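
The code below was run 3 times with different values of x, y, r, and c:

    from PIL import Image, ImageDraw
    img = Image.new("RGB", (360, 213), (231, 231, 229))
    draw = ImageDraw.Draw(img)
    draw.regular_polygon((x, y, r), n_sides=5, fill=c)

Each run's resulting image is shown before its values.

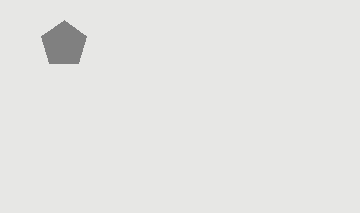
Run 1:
x = 64, y = 44, r = 24, c = 'gray'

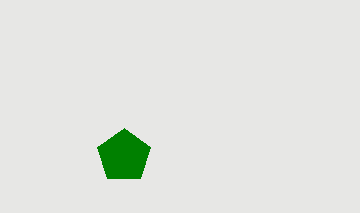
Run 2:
x = 124
y = 156
r = 28
c = 'green'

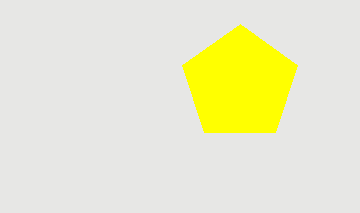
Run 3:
x = 240; y = 84; r = 60; c = 'yellow'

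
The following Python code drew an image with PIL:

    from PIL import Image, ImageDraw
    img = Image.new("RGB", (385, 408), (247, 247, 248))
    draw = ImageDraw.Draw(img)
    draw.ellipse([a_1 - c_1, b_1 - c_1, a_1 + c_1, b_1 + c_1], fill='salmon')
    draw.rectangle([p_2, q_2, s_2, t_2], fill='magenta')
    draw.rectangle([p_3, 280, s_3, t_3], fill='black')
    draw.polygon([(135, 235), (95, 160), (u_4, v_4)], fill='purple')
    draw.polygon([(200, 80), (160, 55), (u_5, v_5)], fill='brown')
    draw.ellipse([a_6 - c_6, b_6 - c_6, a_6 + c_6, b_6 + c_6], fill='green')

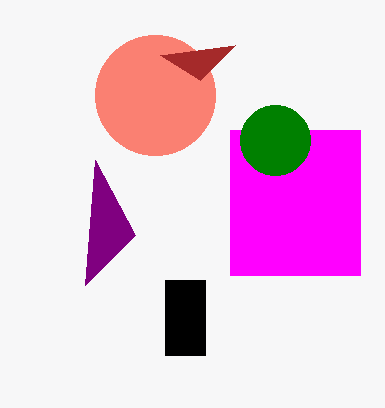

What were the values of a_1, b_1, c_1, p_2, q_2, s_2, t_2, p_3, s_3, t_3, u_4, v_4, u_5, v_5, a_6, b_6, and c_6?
a_1 = 155, b_1 = 95, c_1 = 60, p_2 = 230, q_2 = 130, s_2 = 360, t_2 = 275, p_3 = 165, s_3 = 205, t_3 = 355, u_4 = 85, v_4 = 285, u_5 = 235, v_5 = 45, a_6 = 275, b_6 = 140, c_6 = 35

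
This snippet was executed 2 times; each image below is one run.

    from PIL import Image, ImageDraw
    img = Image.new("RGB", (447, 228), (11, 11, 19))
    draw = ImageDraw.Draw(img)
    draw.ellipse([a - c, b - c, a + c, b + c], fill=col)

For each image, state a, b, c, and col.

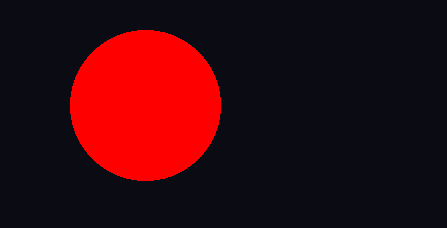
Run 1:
a = 145; b = 105; c = 75; col = 'red'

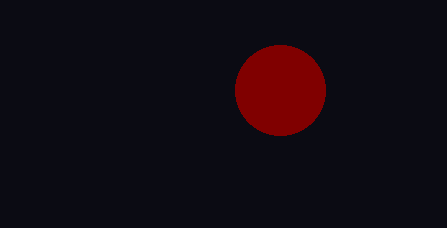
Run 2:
a = 280; b = 90; c = 45; col = 'maroon'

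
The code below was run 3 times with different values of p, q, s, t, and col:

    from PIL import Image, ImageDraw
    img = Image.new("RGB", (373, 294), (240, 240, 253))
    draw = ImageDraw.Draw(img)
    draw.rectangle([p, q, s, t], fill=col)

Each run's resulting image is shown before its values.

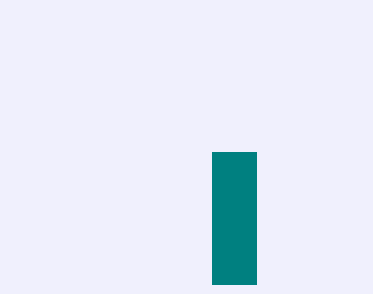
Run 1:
p = 212; q = 152; s = 256; t = 284; col = 'teal'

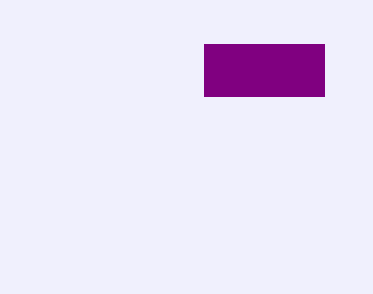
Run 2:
p = 204
q = 44
s = 324
t = 96
col = 'purple'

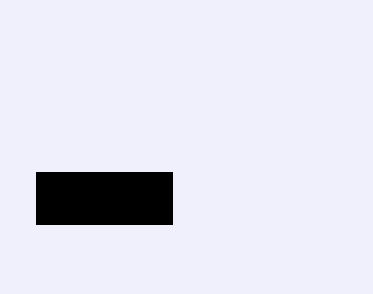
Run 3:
p = 36, q = 172, s = 172, t = 224, col = 'black'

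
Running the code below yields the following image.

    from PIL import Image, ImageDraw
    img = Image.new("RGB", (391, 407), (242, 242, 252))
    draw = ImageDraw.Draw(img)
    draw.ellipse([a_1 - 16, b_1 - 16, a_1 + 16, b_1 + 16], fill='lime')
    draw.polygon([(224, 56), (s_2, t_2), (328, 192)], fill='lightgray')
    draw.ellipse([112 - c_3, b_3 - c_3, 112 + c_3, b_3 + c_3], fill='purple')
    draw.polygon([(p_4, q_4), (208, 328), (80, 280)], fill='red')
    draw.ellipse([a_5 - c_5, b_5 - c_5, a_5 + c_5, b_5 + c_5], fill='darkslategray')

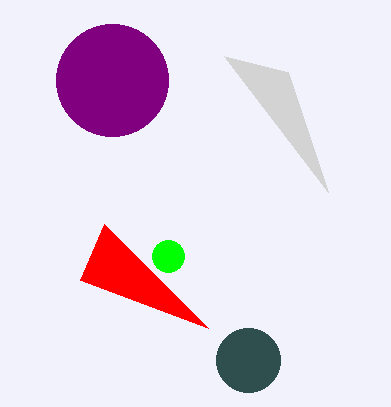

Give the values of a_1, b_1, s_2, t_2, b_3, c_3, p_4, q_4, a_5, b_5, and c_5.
a_1 = 168
b_1 = 256
s_2 = 288
t_2 = 72
b_3 = 80
c_3 = 56
p_4 = 104
q_4 = 224
a_5 = 248
b_5 = 360
c_5 = 32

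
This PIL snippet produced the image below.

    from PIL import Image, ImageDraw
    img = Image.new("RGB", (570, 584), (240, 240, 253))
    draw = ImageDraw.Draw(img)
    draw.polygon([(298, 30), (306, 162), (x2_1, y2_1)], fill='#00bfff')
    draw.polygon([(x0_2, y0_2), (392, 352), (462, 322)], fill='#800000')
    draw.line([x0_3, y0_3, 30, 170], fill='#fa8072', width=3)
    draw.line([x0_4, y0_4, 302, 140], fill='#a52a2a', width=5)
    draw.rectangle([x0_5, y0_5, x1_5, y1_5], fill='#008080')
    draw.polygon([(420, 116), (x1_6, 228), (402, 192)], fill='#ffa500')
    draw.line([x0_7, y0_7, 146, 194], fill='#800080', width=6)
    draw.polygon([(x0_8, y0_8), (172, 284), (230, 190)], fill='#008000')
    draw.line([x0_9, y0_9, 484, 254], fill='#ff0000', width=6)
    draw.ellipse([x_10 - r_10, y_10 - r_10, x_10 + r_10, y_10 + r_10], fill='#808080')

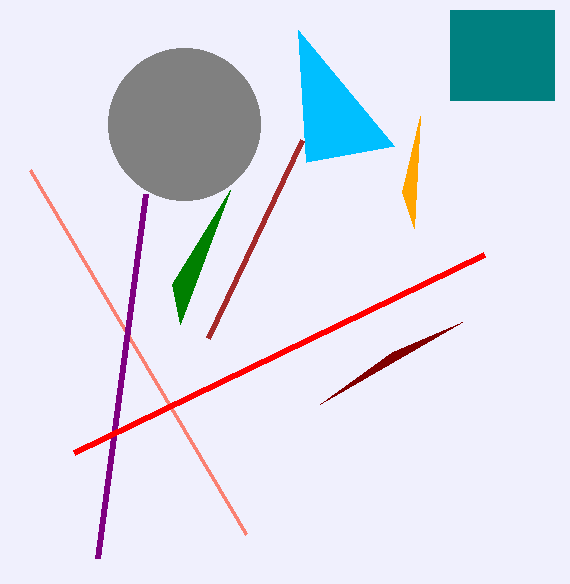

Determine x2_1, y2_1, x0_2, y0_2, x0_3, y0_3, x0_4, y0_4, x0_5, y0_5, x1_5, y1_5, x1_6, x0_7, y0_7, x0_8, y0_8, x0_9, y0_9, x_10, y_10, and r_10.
x2_1 = 394, y2_1 = 146, x0_2 = 320, y0_2 = 404, x0_3 = 246, y0_3 = 534, x0_4 = 208, y0_4 = 338, x0_5 = 450, y0_5 = 10, x1_5 = 554, y1_5 = 100, x1_6 = 414, x0_7 = 98, y0_7 = 558, x0_8 = 180, y0_8 = 324, x0_9 = 74, y0_9 = 452, x_10 = 184, y_10 = 124, r_10 = 76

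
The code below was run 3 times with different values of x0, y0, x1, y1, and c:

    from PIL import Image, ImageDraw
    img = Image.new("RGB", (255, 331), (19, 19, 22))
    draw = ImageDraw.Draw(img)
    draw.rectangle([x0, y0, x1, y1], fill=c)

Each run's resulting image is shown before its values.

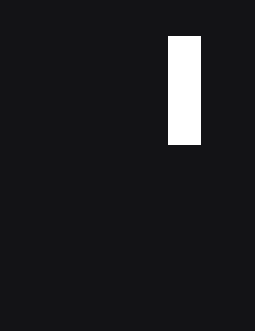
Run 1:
x0 = 168, y0 = 36, x1 = 200, y1 = 144, c = 'white'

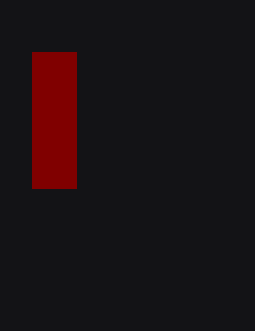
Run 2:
x0 = 32, y0 = 52, x1 = 76, y1 = 188, c = 'maroon'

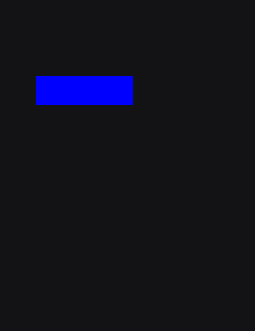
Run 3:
x0 = 36; y0 = 76; x1 = 132; y1 = 104; c = 'blue'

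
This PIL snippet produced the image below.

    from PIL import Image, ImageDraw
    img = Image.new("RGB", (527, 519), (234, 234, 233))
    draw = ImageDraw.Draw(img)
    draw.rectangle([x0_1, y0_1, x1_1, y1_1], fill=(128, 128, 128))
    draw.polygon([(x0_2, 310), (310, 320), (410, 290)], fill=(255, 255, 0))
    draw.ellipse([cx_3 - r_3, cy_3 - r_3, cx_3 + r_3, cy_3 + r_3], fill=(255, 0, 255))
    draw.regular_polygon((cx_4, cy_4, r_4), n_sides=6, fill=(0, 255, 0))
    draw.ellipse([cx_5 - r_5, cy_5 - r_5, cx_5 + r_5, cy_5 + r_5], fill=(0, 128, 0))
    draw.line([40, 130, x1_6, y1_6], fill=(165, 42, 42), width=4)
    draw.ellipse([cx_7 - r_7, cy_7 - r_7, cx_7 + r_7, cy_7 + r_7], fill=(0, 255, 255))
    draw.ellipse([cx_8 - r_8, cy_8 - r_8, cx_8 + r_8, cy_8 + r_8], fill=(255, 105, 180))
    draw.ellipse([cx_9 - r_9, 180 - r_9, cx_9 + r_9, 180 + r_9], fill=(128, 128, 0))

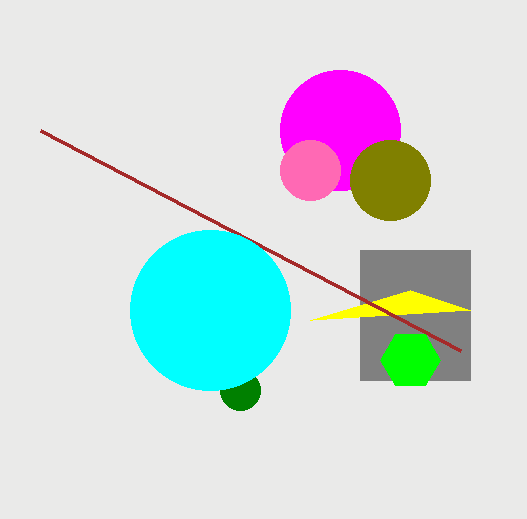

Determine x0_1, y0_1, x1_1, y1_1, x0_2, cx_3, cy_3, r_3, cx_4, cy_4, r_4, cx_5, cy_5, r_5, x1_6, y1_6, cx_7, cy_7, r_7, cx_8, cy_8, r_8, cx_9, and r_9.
x0_1 = 360
y0_1 = 250
x1_1 = 470
y1_1 = 380
x0_2 = 470
cx_3 = 340
cy_3 = 130
r_3 = 60
cx_4 = 410
cy_4 = 360
r_4 = 30
cx_5 = 240
cy_5 = 390
r_5 = 20
x1_6 = 460
y1_6 = 350
cx_7 = 210
cy_7 = 310
r_7 = 80
cx_8 = 310
cy_8 = 170
r_8 = 30
cx_9 = 390
r_9 = 40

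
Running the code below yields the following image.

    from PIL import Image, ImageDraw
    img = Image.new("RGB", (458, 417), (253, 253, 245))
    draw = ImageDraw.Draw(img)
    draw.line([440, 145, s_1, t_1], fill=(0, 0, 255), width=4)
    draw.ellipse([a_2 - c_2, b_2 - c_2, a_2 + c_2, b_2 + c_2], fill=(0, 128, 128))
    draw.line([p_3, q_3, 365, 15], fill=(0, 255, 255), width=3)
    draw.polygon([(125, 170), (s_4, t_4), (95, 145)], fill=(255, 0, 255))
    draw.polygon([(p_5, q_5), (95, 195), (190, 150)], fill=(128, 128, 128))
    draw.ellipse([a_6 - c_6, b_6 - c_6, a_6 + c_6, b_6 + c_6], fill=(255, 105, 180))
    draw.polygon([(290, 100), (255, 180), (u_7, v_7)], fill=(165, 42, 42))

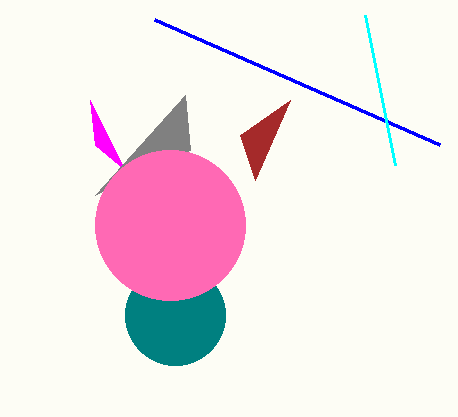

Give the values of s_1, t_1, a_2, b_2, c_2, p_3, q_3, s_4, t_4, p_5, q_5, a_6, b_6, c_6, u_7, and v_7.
s_1 = 155
t_1 = 20
a_2 = 175
b_2 = 315
c_2 = 50
p_3 = 395
q_3 = 165
s_4 = 90
t_4 = 100
p_5 = 185
q_5 = 95
a_6 = 170
b_6 = 225
c_6 = 75
u_7 = 240
v_7 = 135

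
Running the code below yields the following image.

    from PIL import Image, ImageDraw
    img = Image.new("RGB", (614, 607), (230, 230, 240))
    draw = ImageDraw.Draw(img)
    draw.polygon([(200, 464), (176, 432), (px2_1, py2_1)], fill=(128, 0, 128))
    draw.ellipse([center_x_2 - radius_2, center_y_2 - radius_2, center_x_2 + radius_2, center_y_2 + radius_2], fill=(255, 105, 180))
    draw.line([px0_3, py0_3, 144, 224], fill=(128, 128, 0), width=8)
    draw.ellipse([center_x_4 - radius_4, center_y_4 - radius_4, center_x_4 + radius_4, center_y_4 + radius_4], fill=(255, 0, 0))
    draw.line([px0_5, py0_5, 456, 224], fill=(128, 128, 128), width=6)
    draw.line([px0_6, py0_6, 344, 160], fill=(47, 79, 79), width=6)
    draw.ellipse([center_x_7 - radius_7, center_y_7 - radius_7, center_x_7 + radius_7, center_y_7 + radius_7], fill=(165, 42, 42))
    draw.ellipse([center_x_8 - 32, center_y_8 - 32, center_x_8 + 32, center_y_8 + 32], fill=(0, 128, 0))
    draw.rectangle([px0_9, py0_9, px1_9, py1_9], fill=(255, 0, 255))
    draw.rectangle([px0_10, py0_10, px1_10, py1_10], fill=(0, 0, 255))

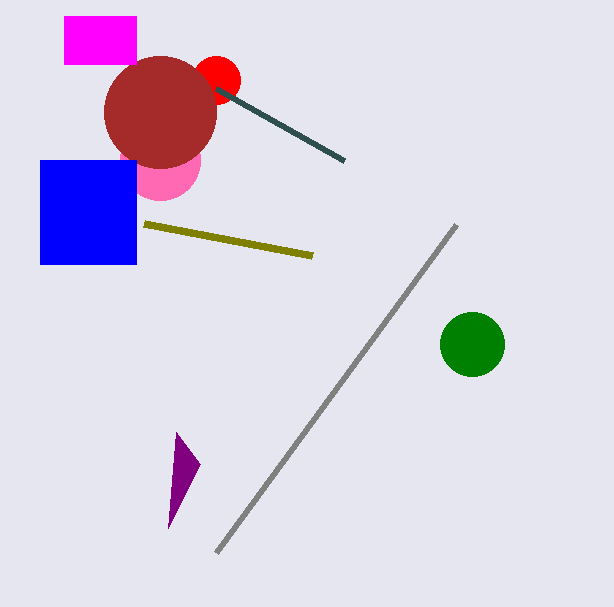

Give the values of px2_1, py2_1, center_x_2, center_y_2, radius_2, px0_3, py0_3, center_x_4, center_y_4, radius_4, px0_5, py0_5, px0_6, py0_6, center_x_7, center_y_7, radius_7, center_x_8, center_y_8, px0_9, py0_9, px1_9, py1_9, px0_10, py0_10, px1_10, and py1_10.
px2_1 = 168
py2_1 = 528
center_x_2 = 160
center_y_2 = 160
radius_2 = 40
px0_3 = 312
py0_3 = 256
center_x_4 = 216
center_y_4 = 80
radius_4 = 24
px0_5 = 216
py0_5 = 552
px0_6 = 216
py0_6 = 88
center_x_7 = 160
center_y_7 = 112
radius_7 = 56
center_x_8 = 472
center_y_8 = 344
px0_9 = 64
py0_9 = 16
px1_9 = 136
py1_9 = 64
px0_10 = 40
py0_10 = 160
px1_10 = 136
py1_10 = 264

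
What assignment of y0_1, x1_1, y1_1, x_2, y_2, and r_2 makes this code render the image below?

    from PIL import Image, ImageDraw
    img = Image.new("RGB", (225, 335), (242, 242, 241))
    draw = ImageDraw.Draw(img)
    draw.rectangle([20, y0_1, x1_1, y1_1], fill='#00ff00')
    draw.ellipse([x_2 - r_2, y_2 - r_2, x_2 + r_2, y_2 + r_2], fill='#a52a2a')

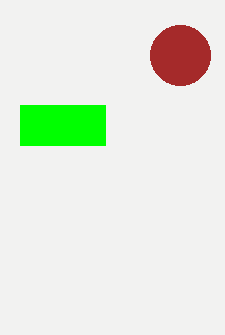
y0_1 = 105
x1_1 = 105
y1_1 = 145
x_2 = 180
y_2 = 55
r_2 = 30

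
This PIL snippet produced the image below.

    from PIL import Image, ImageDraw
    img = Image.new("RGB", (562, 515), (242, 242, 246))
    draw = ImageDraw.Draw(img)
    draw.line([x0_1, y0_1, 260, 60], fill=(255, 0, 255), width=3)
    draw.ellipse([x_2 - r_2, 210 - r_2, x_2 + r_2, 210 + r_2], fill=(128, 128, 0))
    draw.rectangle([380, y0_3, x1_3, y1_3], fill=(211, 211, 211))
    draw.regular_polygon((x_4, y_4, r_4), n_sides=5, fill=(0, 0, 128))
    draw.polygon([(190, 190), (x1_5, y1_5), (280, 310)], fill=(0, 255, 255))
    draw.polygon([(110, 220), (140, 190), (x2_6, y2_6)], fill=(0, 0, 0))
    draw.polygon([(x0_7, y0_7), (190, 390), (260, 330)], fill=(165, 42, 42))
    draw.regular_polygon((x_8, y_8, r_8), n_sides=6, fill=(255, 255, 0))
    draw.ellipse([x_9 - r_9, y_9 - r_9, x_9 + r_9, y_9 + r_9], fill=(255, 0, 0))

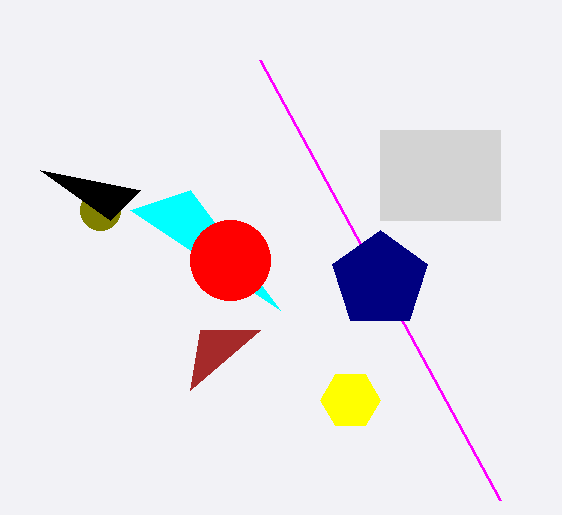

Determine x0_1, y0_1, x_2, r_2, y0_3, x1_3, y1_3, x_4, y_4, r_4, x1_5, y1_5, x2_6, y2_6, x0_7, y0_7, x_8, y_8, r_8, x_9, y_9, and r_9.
x0_1 = 500; y0_1 = 500; x_2 = 100; r_2 = 20; y0_3 = 130; x1_3 = 500; y1_3 = 220; x_4 = 380; y_4 = 280; r_4 = 50; x1_5 = 130; y1_5 = 210; x2_6 = 40; y2_6 = 170; x0_7 = 200; y0_7 = 330; x_8 = 350; y_8 = 400; r_8 = 30; x_9 = 230; y_9 = 260; r_9 = 40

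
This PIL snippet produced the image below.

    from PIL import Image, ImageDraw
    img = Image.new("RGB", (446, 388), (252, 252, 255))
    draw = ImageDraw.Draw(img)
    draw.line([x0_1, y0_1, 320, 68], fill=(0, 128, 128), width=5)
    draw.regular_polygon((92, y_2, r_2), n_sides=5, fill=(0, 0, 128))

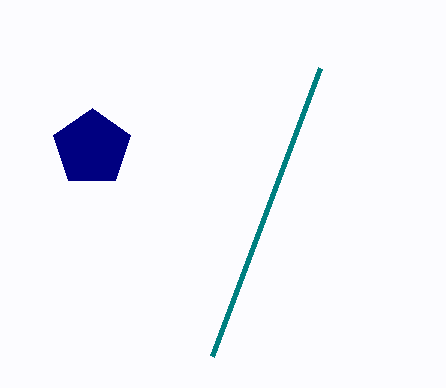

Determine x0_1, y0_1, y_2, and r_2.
x0_1 = 212, y0_1 = 356, y_2 = 148, r_2 = 40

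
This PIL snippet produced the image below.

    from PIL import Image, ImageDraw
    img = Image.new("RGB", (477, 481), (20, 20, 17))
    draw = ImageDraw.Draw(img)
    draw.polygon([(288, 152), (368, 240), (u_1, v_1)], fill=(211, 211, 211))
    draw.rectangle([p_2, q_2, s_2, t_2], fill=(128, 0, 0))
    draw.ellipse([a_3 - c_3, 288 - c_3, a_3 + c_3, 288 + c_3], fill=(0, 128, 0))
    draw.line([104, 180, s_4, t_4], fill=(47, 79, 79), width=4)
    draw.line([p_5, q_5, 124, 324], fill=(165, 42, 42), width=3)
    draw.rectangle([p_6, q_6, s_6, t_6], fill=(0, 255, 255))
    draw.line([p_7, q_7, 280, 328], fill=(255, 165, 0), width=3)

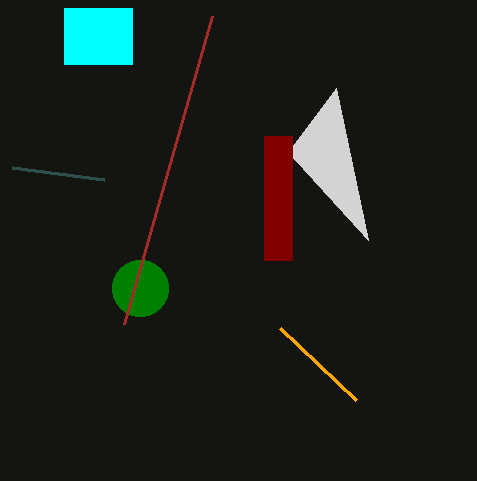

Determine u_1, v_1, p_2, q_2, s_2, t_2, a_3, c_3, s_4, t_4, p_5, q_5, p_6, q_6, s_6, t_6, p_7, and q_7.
u_1 = 336; v_1 = 88; p_2 = 264; q_2 = 136; s_2 = 292; t_2 = 260; a_3 = 140; c_3 = 28; s_4 = 12; t_4 = 168; p_5 = 212; q_5 = 16; p_6 = 64; q_6 = 8; s_6 = 132; t_6 = 64; p_7 = 356; q_7 = 400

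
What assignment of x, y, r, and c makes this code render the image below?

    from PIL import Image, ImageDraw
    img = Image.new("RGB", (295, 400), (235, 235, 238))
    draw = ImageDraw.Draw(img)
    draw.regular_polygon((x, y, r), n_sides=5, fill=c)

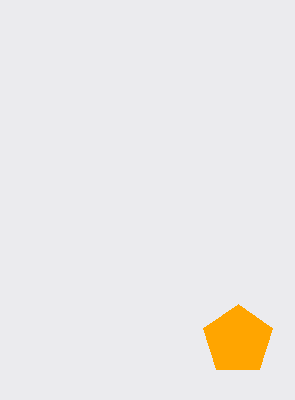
x = 238; y = 340; r = 36; c = 'orange'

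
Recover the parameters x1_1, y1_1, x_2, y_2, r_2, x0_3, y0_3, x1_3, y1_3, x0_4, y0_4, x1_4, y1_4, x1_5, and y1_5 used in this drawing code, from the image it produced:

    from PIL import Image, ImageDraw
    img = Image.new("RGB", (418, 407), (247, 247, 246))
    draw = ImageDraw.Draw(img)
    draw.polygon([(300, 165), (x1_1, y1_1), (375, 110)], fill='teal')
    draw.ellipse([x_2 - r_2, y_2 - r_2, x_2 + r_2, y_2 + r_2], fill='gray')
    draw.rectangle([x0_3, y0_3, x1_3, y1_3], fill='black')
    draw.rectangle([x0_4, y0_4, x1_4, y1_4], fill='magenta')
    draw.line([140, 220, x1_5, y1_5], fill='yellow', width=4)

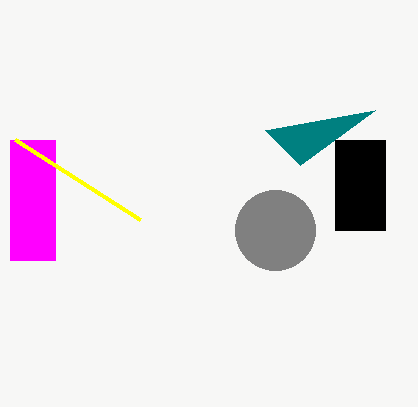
x1_1 = 265, y1_1 = 130, x_2 = 275, y_2 = 230, r_2 = 40, x0_3 = 335, y0_3 = 140, x1_3 = 385, y1_3 = 230, x0_4 = 10, y0_4 = 140, x1_4 = 55, y1_4 = 260, x1_5 = 15, y1_5 = 140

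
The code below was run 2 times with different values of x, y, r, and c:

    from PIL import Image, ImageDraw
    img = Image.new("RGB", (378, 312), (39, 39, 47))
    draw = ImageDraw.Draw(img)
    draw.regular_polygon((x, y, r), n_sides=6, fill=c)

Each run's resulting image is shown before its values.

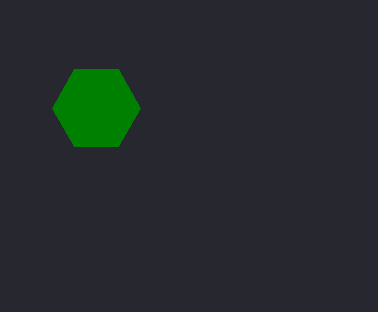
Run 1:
x = 96
y = 108
r = 44
c = 'green'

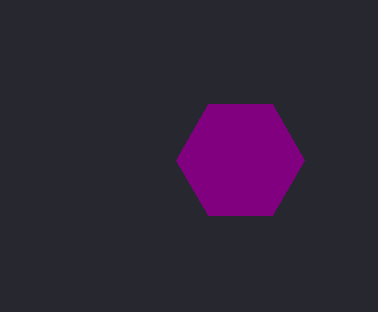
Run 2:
x = 240
y = 160
r = 64
c = 'purple'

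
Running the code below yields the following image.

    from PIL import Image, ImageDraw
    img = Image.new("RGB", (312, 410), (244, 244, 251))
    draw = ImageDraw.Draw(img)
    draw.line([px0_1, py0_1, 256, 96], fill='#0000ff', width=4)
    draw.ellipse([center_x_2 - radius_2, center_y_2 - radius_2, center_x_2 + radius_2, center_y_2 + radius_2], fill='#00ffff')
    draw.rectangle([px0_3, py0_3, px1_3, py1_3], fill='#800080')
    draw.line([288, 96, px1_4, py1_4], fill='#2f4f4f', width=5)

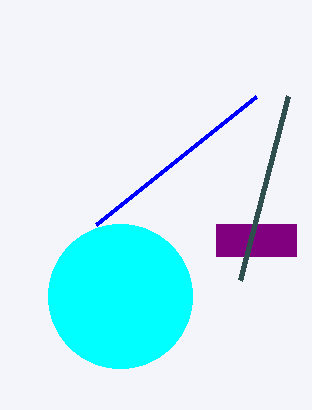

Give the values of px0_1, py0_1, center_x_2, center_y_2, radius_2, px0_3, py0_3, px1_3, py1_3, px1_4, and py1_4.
px0_1 = 96, py0_1 = 224, center_x_2 = 120, center_y_2 = 296, radius_2 = 72, px0_3 = 216, py0_3 = 224, px1_3 = 296, py1_3 = 256, px1_4 = 240, py1_4 = 280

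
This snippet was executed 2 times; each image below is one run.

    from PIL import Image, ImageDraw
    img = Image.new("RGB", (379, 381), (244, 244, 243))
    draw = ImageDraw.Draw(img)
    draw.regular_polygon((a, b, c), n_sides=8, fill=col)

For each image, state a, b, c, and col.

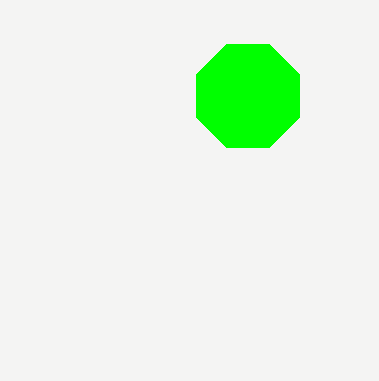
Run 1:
a = 248, b = 96, c = 56, col = 'lime'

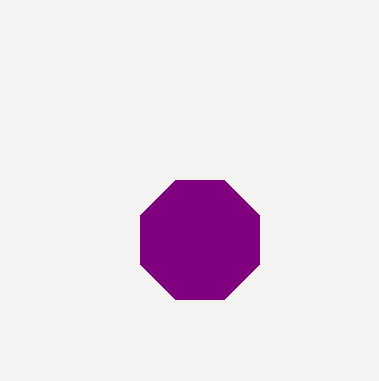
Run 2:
a = 200
b = 240
c = 64
col = 'purple'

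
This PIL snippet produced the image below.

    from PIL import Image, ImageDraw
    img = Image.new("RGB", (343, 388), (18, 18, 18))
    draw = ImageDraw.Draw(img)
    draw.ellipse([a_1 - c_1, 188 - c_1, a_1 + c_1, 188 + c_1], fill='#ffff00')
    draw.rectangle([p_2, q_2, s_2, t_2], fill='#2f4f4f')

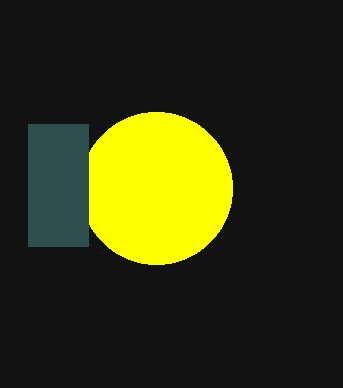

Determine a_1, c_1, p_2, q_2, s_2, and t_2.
a_1 = 156, c_1 = 76, p_2 = 28, q_2 = 124, s_2 = 88, t_2 = 246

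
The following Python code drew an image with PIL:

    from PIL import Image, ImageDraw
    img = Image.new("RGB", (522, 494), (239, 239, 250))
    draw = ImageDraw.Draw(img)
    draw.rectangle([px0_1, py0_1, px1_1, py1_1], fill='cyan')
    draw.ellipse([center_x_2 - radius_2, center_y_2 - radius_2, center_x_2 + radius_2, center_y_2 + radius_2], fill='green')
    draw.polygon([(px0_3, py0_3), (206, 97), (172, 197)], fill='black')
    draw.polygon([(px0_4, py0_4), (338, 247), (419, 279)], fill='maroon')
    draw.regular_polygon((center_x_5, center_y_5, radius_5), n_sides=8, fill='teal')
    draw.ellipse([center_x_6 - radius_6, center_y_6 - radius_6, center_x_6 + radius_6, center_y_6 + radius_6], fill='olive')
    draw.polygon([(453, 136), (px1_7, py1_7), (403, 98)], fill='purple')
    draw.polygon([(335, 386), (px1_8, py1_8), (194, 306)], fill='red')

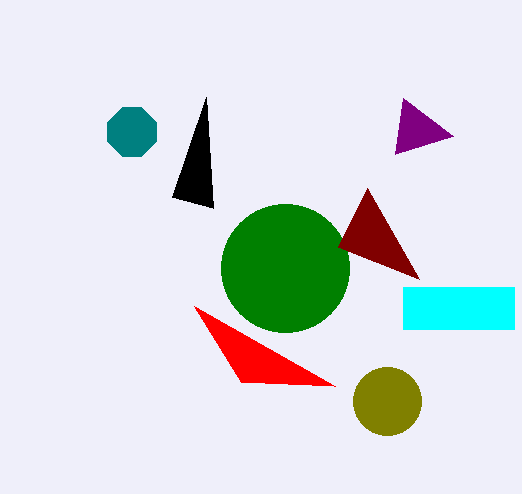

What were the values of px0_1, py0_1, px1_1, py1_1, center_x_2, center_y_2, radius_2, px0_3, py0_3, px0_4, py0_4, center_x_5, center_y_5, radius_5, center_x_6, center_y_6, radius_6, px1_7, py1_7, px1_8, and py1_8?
px0_1 = 403; py0_1 = 287; px1_1 = 514; py1_1 = 329; center_x_2 = 285; center_y_2 = 268; radius_2 = 64; px0_3 = 213; py0_3 = 208; px0_4 = 367; py0_4 = 188; center_x_5 = 132; center_y_5 = 132; radius_5 = 26; center_x_6 = 387; center_y_6 = 401; radius_6 = 34; px1_7 = 395; py1_7 = 154; px1_8 = 241; py1_8 = 382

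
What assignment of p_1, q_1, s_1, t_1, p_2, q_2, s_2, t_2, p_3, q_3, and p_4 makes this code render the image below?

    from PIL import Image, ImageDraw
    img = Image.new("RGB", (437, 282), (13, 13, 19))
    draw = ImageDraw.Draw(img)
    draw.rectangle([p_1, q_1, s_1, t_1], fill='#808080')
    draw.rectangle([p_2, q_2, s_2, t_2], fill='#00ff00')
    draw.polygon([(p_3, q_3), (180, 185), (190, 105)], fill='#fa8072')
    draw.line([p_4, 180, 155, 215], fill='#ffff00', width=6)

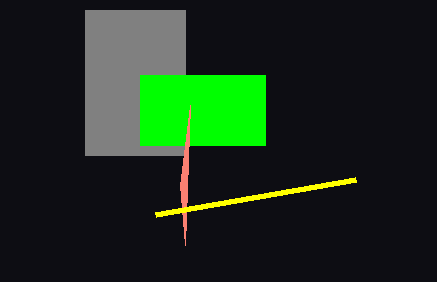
p_1 = 85, q_1 = 10, s_1 = 185, t_1 = 155, p_2 = 140, q_2 = 75, s_2 = 265, t_2 = 145, p_3 = 185, q_3 = 245, p_4 = 355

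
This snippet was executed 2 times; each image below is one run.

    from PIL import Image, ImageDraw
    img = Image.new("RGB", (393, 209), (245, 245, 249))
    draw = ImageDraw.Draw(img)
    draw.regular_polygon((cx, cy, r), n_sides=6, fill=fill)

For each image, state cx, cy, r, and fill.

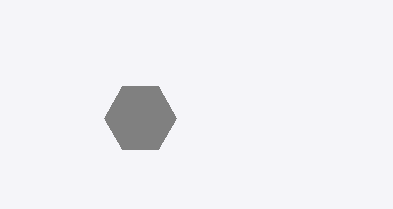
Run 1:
cx = 140; cy = 118; r = 36; fill = 'gray'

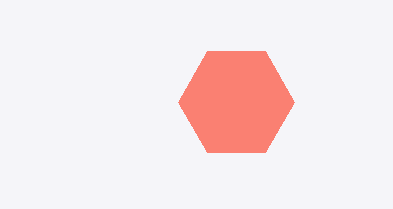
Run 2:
cx = 236, cy = 102, r = 58, fill = 'salmon'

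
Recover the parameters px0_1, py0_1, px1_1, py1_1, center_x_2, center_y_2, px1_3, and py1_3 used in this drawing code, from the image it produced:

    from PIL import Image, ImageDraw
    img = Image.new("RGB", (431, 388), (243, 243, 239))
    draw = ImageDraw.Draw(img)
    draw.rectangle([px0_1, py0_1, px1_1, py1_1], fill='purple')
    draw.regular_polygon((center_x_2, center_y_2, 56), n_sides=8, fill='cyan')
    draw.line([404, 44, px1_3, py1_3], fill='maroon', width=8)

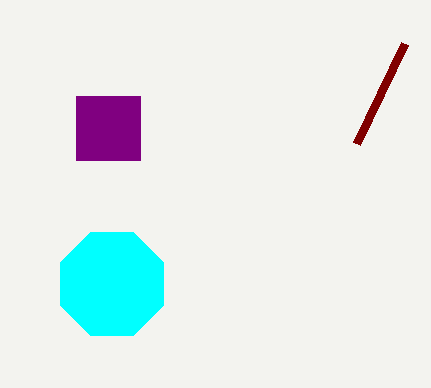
px0_1 = 76
py0_1 = 96
px1_1 = 140
py1_1 = 160
center_x_2 = 112
center_y_2 = 284
px1_3 = 356
py1_3 = 144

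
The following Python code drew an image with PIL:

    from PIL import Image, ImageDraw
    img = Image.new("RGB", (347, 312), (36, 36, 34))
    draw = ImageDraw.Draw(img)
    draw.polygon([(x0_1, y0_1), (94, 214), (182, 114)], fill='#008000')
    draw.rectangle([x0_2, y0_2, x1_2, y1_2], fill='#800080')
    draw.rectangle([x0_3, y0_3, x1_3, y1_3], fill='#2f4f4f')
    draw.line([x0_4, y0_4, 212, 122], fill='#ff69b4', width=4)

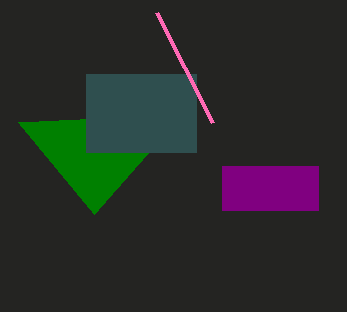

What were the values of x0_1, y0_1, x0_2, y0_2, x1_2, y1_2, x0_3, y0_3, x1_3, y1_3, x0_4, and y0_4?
x0_1 = 18
y0_1 = 122
x0_2 = 222
y0_2 = 166
x1_2 = 318
y1_2 = 210
x0_3 = 86
y0_3 = 74
x1_3 = 196
y1_3 = 152
x0_4 = 156
y0_4 = 12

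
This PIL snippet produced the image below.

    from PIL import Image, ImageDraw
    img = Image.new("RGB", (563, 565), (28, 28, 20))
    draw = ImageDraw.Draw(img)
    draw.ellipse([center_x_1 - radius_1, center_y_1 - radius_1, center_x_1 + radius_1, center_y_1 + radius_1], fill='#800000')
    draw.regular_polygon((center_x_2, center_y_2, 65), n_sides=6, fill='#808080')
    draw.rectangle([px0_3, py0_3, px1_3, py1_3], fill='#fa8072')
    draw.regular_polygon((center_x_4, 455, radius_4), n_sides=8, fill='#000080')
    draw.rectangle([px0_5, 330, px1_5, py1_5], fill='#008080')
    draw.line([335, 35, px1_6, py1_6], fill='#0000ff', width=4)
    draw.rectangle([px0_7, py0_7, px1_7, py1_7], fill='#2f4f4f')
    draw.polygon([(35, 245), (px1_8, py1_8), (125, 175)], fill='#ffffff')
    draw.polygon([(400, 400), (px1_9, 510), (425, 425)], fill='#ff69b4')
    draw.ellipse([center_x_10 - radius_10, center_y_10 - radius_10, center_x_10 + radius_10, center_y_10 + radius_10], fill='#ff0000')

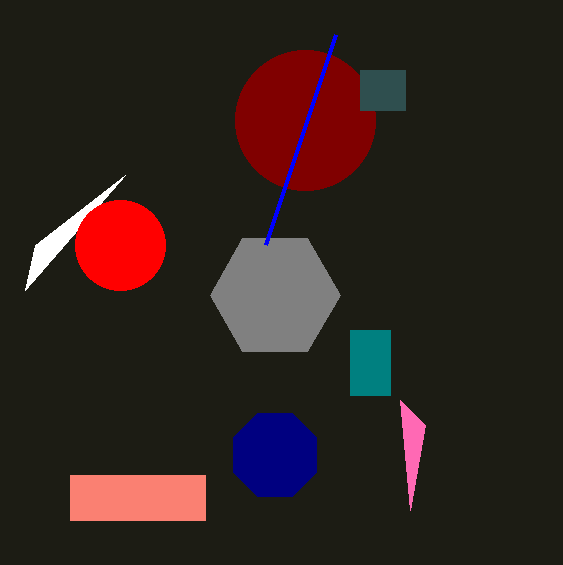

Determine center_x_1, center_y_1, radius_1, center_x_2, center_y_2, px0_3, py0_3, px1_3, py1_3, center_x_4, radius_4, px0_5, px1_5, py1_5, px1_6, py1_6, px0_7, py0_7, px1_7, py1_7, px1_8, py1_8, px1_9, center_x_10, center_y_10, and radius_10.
center_x_1 = 305
center_y_1 = 120
radius_1 = 70
center_x_2 = 275
center_y_2 = 295
px0_3 = 70
py0_3 = 475
px1_3 = 205
py1_3 = 520
center_x_4 = 275
radius_4 = 45
px0_5 = 350
px1_5 = 390
py1_5 = 395
px1_6 = 265
py1_6 = 245
px0_7 = 360
py0_7 = 70
px1_7 = 405
py1_7 = 110
px1_8 = 25
py1_8 = 290
px1_9 = 410
center_x_10 = 120
center_y_10 = 245
radius_10 = 45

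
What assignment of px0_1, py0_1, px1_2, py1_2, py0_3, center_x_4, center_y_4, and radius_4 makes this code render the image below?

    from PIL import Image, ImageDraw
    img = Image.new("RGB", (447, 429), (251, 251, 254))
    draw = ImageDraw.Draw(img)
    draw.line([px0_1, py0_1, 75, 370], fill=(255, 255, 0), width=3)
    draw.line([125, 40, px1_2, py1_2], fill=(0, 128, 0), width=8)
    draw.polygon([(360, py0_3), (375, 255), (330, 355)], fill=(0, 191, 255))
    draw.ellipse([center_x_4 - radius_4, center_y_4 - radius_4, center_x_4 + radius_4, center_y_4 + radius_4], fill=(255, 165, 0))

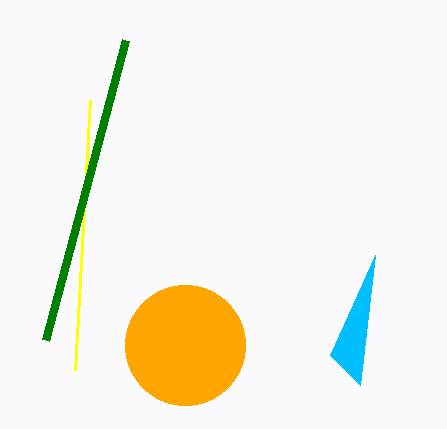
px0_1 = 90; py0_1 = 100; px1_2 = 45; py1_2 = 340; py0_3 = 385; center_x_4 = 185; center_y_4 = 345; radius_4 = 60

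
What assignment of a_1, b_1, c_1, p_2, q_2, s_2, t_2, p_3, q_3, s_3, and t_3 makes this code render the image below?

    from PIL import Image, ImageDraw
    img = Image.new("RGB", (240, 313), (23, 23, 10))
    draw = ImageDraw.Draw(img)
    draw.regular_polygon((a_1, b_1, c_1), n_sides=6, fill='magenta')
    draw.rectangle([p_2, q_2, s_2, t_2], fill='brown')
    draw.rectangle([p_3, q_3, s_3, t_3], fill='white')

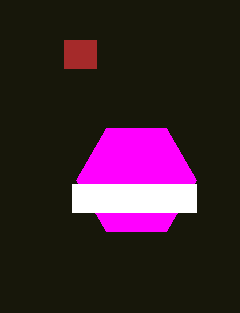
a_1 = 136, b_1 = 180, c_1 = 60, p_2 = 64, q_2 = 40, s_2 = 96, t_2 = 68, p_3 = 72, q_3 = 184, s_3 = 196, t_3 = 212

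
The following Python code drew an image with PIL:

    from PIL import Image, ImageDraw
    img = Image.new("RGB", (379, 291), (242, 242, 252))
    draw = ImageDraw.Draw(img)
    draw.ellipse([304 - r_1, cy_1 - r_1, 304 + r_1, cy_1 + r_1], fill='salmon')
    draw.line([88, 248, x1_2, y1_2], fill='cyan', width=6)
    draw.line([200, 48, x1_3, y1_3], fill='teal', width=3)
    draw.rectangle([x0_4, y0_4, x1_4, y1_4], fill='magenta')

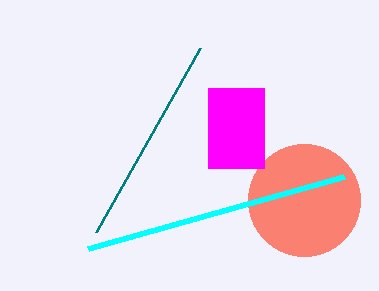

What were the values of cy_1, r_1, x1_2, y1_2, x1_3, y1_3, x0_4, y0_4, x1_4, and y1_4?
cy_1 = 200, r_1 = 56, x1_2 = 344, y1_2 = 176, x1_3 = 96, y1_3 = 232, x0_4 = 208, y0_4 = 88, x1_4 = 264, y1_4 = 168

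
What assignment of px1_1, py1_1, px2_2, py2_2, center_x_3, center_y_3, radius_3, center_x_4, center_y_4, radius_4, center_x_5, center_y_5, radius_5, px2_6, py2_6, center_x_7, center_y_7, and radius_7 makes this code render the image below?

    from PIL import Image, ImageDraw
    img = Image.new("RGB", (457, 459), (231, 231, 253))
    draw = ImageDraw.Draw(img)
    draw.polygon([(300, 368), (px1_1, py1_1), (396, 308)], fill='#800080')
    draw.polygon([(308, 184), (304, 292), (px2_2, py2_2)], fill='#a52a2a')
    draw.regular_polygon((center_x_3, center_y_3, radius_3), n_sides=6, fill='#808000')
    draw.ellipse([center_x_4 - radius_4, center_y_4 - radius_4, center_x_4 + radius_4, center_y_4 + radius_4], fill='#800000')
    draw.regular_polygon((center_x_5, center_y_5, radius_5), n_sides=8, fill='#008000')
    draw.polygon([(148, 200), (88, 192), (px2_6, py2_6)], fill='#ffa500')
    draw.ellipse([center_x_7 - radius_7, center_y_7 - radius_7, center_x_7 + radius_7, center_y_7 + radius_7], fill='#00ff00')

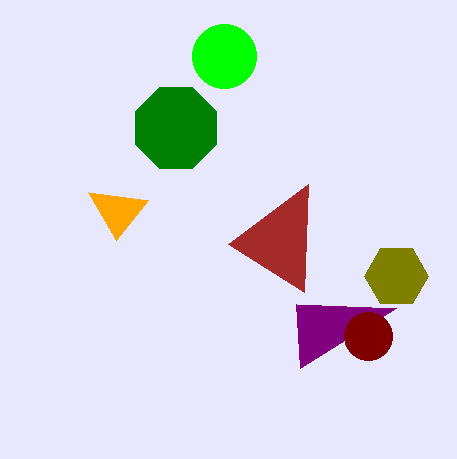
px1_1 = 296; py1_1 = 304; px2_2 = 228; py2_2 = 244; center_x_3 = 396; center_y_3 = 276; radius_3 = 32; center_x_4 = 368; center_y_4 = 336; radius_4 = 24; center_x_5 = 176; center_y_5 = 128; radius_5 = 44; px2_6 = 116; py2_6 = 240; center_x_7 = 224; center_y_7 = 56; radius_7 = 32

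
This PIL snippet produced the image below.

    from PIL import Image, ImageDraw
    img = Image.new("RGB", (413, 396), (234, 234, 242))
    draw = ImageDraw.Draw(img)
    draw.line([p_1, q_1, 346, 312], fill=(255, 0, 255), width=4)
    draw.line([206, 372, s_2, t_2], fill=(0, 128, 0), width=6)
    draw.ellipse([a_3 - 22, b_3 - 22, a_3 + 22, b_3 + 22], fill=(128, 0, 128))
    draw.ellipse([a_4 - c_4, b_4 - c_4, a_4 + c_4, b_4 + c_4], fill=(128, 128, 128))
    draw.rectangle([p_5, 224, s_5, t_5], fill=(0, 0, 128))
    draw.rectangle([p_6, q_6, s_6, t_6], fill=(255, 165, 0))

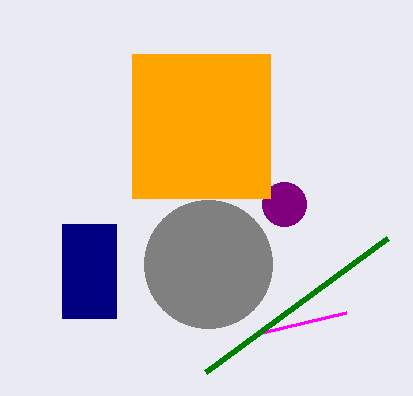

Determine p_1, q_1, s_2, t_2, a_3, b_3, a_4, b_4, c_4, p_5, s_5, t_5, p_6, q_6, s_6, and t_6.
p_1 = 262; q_1 = 332; s_2 = 388; t_2 = 238; a_3 = 284; b_3 = 204; a_4 = 208; b_4 = 264; c_4 = 64; p_5 = 62; s_5 = 116; t_5 = 318; p_6 = 132; q_6 = 54; s_6 = 270; t_6 = 198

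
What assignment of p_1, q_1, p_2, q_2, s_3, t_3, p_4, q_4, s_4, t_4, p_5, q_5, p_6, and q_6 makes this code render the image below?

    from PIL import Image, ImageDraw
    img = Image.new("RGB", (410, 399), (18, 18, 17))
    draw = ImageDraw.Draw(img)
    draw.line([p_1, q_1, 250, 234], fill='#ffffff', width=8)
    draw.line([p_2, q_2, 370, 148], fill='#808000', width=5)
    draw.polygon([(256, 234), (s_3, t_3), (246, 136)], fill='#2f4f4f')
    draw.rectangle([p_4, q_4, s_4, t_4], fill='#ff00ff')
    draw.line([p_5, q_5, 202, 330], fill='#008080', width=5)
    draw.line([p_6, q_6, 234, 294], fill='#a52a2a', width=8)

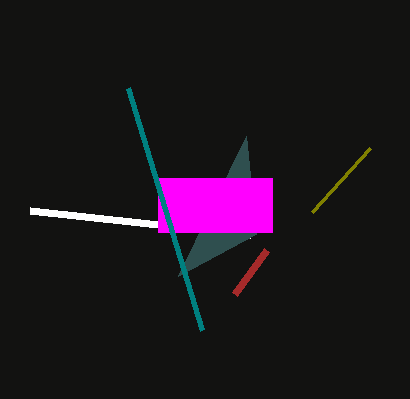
p_1 = 30; q_1 = 210; p_2 = 312; q_2 = 212; s_3 = 178; t_3 = 276; p_4 = 158; q_4 = 178; s_4 = 272; t_4 = 232; p_5 = 128; q_5 = 88; p_6 = 266; q_6 = 250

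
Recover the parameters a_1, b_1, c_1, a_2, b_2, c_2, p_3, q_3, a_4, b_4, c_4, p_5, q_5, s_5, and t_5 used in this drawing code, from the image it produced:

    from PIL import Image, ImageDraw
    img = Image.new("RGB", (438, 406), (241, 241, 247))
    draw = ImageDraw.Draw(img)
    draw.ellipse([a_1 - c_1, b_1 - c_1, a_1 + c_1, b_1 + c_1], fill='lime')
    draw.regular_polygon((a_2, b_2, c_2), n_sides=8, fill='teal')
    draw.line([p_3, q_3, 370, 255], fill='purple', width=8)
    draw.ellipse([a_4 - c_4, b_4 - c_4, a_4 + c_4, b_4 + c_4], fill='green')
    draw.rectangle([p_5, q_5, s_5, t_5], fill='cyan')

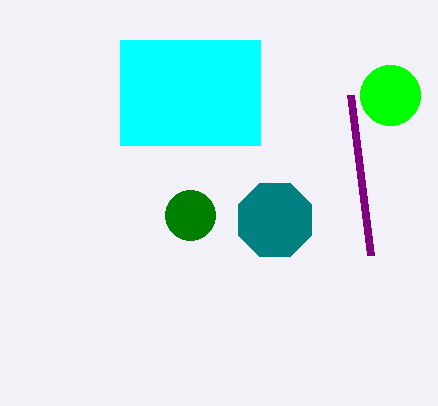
a_1 = 390
b_1 = 95
c_1 = 30
a_2 = 275
b_2 = 220
c_2 = 40
p_3 = 350
q_3 = 95
a_4 = 190
b_4 = 215
c_4 = 25
p_5 = 120
q_5 = 40
s_5 = 260
t_5 = 145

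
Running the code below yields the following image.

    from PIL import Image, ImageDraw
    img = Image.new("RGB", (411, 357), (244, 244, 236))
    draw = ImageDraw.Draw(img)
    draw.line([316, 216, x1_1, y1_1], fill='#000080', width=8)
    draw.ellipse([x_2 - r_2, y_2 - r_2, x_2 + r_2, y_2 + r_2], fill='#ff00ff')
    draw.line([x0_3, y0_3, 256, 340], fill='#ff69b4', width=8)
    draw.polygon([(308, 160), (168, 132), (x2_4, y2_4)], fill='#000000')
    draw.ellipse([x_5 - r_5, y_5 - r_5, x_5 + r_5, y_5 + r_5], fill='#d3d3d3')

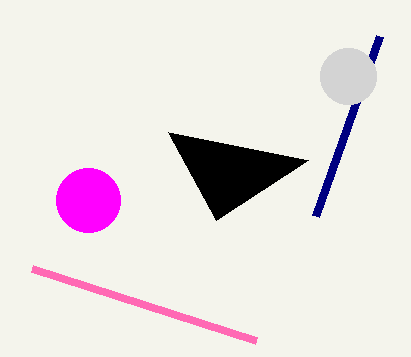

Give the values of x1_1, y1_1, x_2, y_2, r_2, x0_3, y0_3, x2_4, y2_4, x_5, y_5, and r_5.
x1_1 = 380
y1_1 = 36
x_2 = 88
y_2 = 200
r_2 = 32
x0_3 = 32
y0_3 = 268
x2_4 = 216
y2_4 = 220
x_5 = 348
y_5 = 76
r_5 = 28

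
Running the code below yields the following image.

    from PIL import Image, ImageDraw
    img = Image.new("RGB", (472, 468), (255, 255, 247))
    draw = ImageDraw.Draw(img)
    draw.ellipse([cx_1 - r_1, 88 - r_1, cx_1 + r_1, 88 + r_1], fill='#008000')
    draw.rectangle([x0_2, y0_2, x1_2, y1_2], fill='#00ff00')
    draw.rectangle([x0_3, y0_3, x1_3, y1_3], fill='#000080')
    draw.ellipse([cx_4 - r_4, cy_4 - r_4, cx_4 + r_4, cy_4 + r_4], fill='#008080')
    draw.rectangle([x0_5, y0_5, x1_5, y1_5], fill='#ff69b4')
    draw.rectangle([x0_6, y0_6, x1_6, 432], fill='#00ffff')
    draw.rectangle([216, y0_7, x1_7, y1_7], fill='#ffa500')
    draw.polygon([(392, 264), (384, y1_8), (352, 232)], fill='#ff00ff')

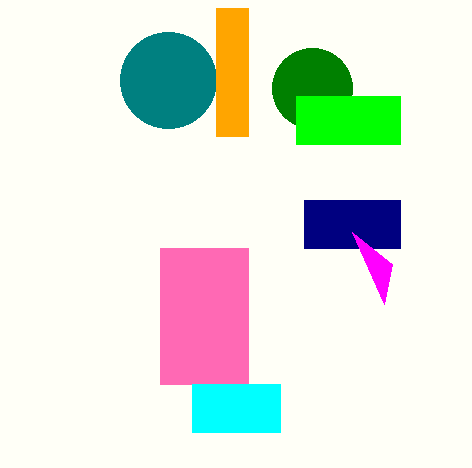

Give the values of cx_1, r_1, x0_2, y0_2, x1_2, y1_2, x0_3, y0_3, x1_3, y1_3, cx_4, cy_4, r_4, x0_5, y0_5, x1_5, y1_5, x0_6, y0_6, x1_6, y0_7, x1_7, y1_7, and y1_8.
cx_1 = 312; r_1 = 40; x0_2 = 296; y0_2 = 96; x1_2 = 400; y1_2 = 144; x0_3 = 304; y0_3 = 200; x1_3 = 400; y1_3 = 248; cx_4 = 168; cy_4 = 80; r_4 = 48; x0_5 = 160; y0_5 = 248; x1_5 = 248; y1_5 = 384; x0_6 = 192; y0_6 = 384; x1_6 = 280; y0_7 = 8; x1_7 = 248; y1_7 = 136; y1_8 = 304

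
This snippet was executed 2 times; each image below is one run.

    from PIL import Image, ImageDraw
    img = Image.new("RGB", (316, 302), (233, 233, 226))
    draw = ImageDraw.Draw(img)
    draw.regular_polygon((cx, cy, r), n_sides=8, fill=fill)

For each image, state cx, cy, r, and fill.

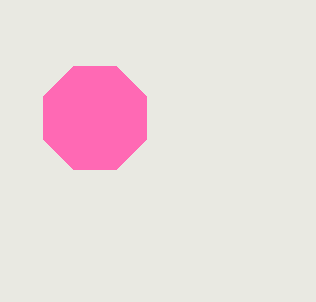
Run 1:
cx = 95; cy = 118; r = 56; fill = 'hotpink'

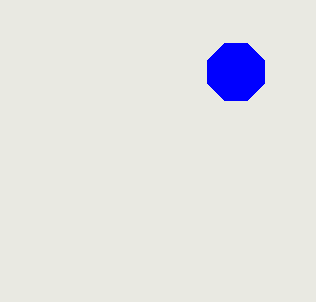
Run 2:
cx = 236
cy = 72
r = 31
fill = 'blue'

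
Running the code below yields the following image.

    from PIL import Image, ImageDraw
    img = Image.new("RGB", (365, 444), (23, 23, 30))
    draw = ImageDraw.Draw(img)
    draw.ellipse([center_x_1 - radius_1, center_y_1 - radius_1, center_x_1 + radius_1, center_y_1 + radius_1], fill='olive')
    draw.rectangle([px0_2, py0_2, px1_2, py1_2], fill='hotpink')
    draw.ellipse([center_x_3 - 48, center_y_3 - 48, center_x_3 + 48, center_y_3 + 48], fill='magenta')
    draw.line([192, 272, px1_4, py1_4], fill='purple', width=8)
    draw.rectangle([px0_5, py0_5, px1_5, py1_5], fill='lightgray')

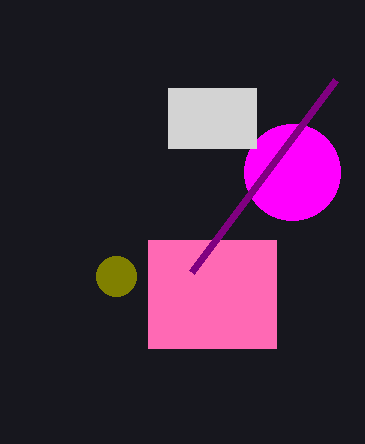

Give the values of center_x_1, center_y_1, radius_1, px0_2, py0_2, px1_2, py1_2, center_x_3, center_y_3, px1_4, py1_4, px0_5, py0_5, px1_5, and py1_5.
center_x_1 = 116
center_y_1 = 276
radius_1 = 20
px0_2 = 148
py0_2 = 240
px1_2 = 276
py1_2 = 348
center_x_3 = 292
center_y_3 = 172
px1_4 = 336
py1_4 = 80
px0_5 = 168
py0_5 = 88
px1_5 = 256
py1_5 = 148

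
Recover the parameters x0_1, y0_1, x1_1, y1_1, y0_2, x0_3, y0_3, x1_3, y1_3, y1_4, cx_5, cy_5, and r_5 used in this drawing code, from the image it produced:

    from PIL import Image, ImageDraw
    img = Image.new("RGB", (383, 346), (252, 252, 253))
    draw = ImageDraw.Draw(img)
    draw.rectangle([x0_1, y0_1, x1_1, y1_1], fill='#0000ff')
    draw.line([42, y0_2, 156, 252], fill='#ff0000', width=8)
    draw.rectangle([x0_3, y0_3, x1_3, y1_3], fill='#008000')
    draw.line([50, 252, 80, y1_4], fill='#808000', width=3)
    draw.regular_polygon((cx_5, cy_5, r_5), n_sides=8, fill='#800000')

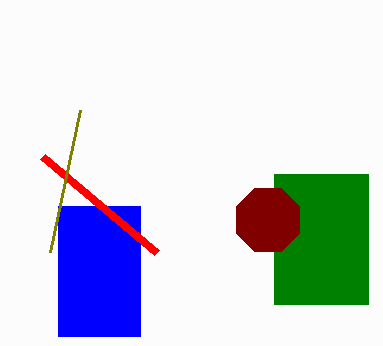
x0_1 = 58; y0_1 = 206; x1_1 = 140; y1_1 = 336; y0_2 = 156; x0_3 = 274; y0_3 = 174; x1_3 = 368; y1_3 = 304; y1_4 = 110; cx_5 = 268; cy_5 = 220; r_5 = 34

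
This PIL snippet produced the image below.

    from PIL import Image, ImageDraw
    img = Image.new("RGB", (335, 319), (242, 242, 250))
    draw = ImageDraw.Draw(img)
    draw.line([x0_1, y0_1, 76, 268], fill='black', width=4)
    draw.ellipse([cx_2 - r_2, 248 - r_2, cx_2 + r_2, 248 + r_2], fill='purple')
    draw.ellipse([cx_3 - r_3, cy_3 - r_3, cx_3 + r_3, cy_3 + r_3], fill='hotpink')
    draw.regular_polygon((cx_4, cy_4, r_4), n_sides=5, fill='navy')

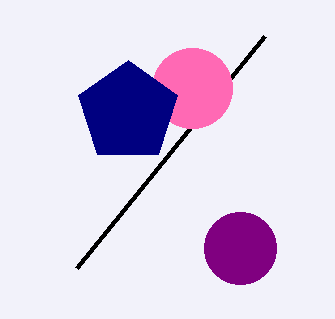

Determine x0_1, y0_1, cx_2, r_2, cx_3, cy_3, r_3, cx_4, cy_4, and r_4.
x0_1 = 264
y0_1 = 36
cx_2 = 240
r_2 = 36
cx_3 = 192
cy_3 = 88
r_3 = 40
cx_4 = 128
cy_4 = 112
r_4 = 52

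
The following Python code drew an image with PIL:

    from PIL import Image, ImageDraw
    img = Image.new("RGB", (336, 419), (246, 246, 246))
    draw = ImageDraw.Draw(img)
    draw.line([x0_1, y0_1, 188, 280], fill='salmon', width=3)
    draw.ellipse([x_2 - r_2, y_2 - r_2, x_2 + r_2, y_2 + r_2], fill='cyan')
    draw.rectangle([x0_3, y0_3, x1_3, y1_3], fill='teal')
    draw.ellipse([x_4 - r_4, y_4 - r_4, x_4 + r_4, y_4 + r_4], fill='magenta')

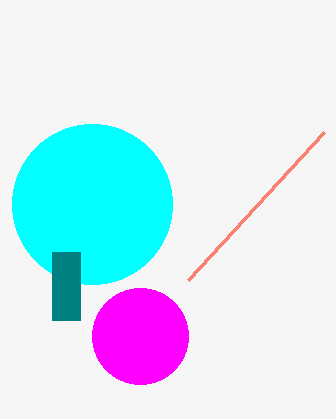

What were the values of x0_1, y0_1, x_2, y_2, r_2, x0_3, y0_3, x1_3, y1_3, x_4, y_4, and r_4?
x0_1 = 324; y0_1 = 132; x_2 = 92; y_2 = 204; r_2 = 80; x0_3 = 52; y0_3 = 252; x1_3 = 80; y1_3 = 320; x_4 = 140; y_4 = 336; r_4 = 48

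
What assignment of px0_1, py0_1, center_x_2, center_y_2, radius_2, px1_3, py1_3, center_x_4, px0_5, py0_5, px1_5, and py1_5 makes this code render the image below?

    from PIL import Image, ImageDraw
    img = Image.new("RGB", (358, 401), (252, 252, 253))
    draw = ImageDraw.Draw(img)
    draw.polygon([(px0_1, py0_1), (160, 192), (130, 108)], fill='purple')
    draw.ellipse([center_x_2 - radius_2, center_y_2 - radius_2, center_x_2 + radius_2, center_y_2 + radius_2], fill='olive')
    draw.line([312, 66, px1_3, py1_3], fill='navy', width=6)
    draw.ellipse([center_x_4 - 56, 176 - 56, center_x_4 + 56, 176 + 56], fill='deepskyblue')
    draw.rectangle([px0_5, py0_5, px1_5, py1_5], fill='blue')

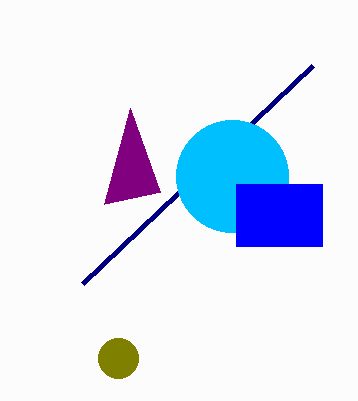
px0_1 = 104; py0_1 = 204; center_x_2 = 118; center_y_2 = 358; radius_2 = 20; px1_3 = 82; py1_3 = 284; center_x_4 = 232; px0_5 = 236; py0_5 = 184; px1_5 = 322; py1_5 = 246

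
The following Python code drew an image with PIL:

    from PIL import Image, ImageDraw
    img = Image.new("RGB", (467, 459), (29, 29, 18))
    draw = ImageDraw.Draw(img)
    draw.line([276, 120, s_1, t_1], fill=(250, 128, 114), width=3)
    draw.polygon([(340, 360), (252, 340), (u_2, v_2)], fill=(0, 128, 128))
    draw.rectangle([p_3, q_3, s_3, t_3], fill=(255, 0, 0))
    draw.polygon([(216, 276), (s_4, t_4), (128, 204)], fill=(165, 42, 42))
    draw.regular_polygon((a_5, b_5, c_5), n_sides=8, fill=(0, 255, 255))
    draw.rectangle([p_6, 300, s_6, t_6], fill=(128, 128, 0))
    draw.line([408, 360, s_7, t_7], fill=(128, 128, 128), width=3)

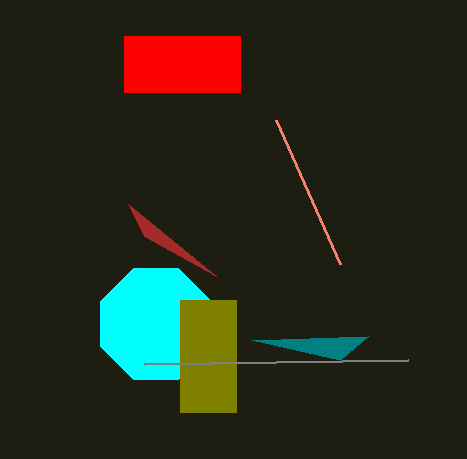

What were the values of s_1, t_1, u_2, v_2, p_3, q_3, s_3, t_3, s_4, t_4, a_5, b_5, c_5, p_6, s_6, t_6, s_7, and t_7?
s_1 = 340, t_1 = 264, u_2 = 368, v_2 = 336, p_3 = 124, q_3 = 36, s_3 = 240, t_3 = 92, s_4 = 144, t_4 = 236, a_5 = 156, b_5 = 324, c_5 = 60, p_6 = 180, s_6 = 236, t_6 = 412, s_7 = 144, t_7 = 364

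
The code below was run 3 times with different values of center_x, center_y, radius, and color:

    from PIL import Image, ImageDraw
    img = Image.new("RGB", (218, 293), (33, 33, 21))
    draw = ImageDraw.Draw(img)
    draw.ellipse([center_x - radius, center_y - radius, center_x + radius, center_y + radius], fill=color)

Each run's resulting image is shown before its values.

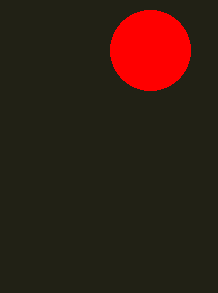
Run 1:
center_x = 150
center_y = 50
radius = 40
color = 'red'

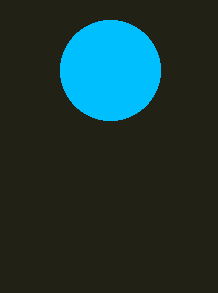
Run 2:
center_x = 110, center_y = 70, radius = 50, color = 'deepskyblue'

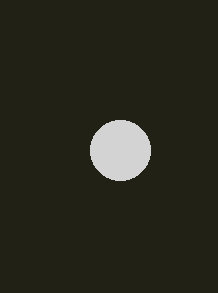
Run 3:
center_x = 120; center_y = 150; radius = 30; color = 'lightgray'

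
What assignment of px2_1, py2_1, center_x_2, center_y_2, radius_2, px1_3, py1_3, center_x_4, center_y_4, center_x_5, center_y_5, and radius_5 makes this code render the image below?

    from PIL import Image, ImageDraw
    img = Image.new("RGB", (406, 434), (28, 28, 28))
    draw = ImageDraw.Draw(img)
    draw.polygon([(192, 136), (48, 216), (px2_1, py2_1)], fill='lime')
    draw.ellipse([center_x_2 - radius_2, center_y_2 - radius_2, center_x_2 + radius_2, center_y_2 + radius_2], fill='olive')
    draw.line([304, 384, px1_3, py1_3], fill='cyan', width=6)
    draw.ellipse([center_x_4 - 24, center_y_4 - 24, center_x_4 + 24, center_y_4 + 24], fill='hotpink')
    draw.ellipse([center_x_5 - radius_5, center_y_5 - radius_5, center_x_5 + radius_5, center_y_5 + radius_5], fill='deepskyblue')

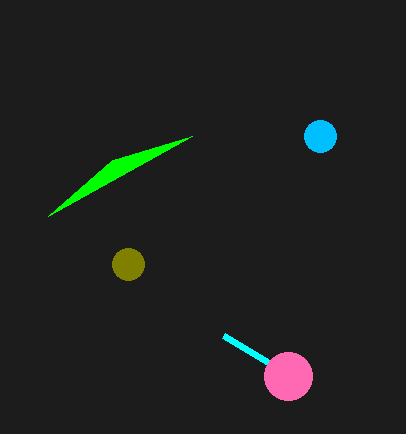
px2_1 = 112
py2_1 = 160
center_x_2 = 128
center_y_2 = 264
radius_2 = 16
px1_3 = 224
py1_3 = 336
center_x_4 = 288
center_y_4 = 376
center_x_5 = 320
center_y_5 = 136
radius_5 = 16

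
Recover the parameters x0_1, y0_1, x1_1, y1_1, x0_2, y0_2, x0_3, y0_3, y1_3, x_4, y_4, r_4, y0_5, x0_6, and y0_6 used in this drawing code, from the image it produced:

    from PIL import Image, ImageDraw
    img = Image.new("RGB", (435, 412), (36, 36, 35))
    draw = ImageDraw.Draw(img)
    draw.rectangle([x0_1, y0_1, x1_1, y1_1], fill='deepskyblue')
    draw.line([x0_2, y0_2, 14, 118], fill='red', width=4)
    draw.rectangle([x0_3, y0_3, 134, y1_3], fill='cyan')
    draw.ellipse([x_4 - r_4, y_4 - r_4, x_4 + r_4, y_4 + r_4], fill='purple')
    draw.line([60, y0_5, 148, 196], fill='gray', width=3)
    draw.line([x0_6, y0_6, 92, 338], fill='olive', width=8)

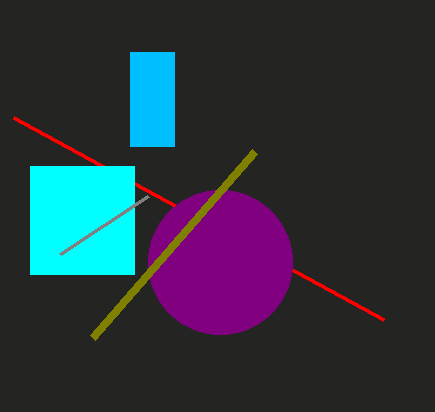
x0_1 = 130; y0_1 = 52; x1_1 = 174; y1_1 = 146; x0_2 = 384; y0_2 = 320; x0_3 = 30; y0_3 = 166; y1_3 = 274; x_4 = 220; y_4 = 262; r_4 = 72; y0_5 = 254; x0_6 = 254; y0_6 = 152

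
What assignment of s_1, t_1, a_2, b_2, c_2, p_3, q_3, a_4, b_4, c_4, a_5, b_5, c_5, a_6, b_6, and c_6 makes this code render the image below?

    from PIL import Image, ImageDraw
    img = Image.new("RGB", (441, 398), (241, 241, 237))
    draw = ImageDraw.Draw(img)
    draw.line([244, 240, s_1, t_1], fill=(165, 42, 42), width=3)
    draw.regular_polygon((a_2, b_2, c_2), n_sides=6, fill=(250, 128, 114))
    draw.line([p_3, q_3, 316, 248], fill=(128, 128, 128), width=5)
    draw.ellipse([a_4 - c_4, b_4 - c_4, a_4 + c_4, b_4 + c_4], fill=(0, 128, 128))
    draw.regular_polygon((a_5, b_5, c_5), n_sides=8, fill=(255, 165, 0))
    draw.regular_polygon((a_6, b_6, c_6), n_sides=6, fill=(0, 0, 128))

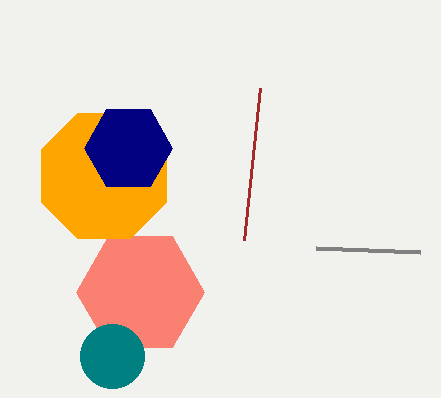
s_1 = 260, t_1 = 88, a_2 = 140, b_2 = 292, c_2 = 64, p_3 = 420, q_3 = 252, a_4 = 112, b_4 = 356, c_4 = 32, a_5 = 104, b_5 = 176, c_5 = 68, a_6 = 128, b_6 = 148, c_6 = 44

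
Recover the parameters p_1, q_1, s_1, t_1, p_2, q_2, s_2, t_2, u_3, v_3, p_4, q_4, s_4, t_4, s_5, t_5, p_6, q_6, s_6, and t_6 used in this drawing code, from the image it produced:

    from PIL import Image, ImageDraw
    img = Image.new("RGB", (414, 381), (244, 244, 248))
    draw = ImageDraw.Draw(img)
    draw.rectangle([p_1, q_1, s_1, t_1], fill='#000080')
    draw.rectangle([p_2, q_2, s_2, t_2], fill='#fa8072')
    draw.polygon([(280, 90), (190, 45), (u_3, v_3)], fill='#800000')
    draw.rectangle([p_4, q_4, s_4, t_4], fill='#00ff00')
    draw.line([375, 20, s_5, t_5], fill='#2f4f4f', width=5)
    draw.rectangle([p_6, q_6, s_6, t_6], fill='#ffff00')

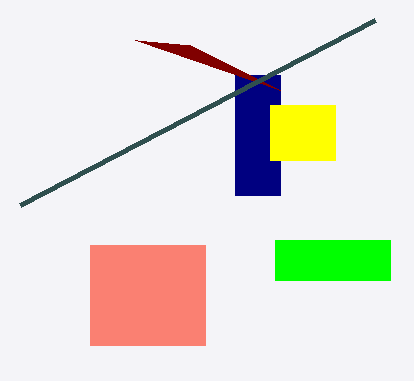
p_1 = 235
q_1 = 75
s_1 = 280
t_1 = 195
p_2 = 90
q_2 = 245
s_2 = 205
t_2 = 345
u_3 = 135
v_3 = 40
p_4 = 275
q_4 = 240
s_4 = 390
t_4 = 280
s_5 = 20
t_5 = 205
p_6 = 270
q_6 = 105
s_6 = 335
t_6 = 160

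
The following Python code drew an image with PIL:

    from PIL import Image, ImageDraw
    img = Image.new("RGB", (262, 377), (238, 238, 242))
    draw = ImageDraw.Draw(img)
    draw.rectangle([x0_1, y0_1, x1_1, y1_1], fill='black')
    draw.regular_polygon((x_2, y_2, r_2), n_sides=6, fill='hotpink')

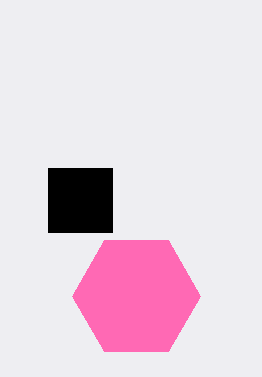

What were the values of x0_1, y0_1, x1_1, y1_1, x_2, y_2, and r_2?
x0_1 = 48; y0_1 = 168; x1_1 = 112; y1_1 = 232; x_2 = 136; y_2 = 296; r_2 = 64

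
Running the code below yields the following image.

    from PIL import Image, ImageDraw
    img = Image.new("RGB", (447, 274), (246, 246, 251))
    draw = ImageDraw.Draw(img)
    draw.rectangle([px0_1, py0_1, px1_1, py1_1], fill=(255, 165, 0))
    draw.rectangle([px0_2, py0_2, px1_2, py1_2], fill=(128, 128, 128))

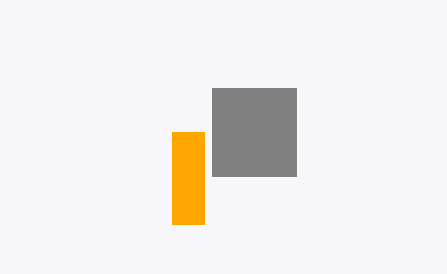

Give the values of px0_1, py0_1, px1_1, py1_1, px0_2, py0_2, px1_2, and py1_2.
px0_1 = 172, py0_1 = 132, px1_1 = 204, py1_1 = 224, px0_2 = 212, py0_2 = 88, px1_2 = 296, py1_2 = 176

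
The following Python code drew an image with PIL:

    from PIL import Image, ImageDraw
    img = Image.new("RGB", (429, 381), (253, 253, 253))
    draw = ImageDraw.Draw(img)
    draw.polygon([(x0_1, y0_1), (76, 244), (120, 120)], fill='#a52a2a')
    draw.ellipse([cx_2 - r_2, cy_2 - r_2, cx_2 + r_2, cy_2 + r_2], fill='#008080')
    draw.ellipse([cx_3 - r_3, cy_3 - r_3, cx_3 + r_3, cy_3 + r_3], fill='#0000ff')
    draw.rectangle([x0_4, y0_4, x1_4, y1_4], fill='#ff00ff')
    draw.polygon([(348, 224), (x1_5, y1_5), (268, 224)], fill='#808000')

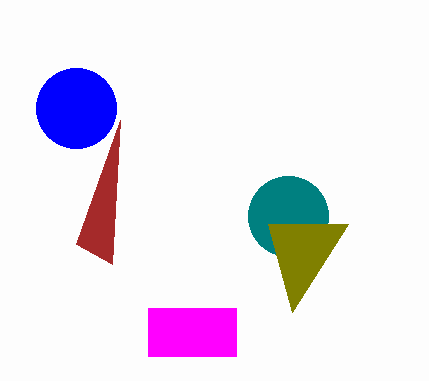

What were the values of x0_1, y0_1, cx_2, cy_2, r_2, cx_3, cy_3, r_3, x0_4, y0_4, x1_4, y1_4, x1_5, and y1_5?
x0_1 = 112; y0_1 = 264; cx_2 = 288; cy_2 = 216; r_2 = 40; cx_3 = 76; cy_3 = 108; r_3 = 40; x0_4 = 148; y0_4 = 308; x1_4 = 236; y1_4 = 356; x1_5 = 292; y1_5 = 312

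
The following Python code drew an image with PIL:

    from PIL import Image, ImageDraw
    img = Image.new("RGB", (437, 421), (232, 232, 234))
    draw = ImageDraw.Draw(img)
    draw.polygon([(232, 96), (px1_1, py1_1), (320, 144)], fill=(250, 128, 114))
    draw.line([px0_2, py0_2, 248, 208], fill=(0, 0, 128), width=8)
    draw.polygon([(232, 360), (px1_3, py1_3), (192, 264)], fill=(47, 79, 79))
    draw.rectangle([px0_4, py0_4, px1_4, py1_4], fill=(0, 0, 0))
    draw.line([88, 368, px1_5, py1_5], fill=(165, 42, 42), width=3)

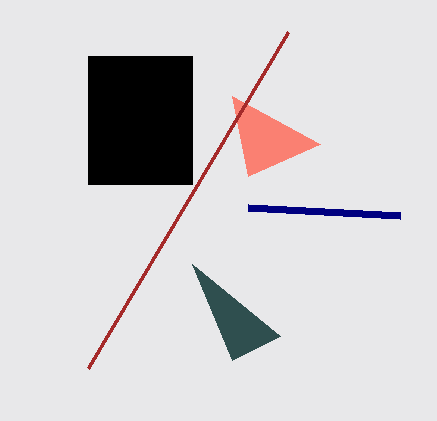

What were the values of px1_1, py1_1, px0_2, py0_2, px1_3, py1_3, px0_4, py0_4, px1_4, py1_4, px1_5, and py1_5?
px1_1 = 248
py1_1 = 176
px0_2 = 400
py0_2 = 216
px1_3 = 280
py1_3 = 336
px0_4 = 88
py0_4 = 56
px1_4 = 192
py1_4 = 184
px1_5 = 288
py1_5 = 32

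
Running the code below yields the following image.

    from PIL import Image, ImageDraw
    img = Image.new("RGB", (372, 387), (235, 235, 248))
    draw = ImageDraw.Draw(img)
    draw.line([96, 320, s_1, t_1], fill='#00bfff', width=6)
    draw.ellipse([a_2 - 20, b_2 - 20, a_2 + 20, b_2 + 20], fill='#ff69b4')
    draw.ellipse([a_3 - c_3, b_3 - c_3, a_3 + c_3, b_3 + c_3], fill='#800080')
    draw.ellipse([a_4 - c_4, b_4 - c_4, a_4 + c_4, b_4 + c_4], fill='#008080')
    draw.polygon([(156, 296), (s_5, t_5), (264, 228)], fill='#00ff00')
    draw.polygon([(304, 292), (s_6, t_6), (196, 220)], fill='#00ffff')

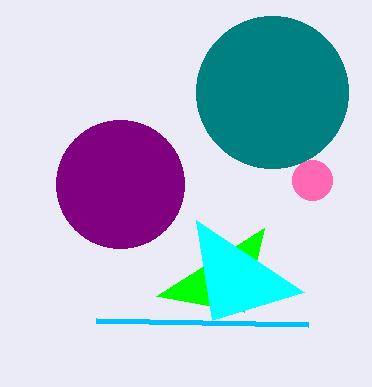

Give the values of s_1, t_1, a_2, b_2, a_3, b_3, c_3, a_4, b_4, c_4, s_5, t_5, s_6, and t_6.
s_1 = 308, t_1 = 324, a_2 = 312, b_2 = 180, a_3 = 120, b_3 = 184, c_3 = 64, a_4 = 272, b_4 = 92, c_4 = 76, s_5 = 244, t_5 = 312, s_6 = 212, t_6 = 320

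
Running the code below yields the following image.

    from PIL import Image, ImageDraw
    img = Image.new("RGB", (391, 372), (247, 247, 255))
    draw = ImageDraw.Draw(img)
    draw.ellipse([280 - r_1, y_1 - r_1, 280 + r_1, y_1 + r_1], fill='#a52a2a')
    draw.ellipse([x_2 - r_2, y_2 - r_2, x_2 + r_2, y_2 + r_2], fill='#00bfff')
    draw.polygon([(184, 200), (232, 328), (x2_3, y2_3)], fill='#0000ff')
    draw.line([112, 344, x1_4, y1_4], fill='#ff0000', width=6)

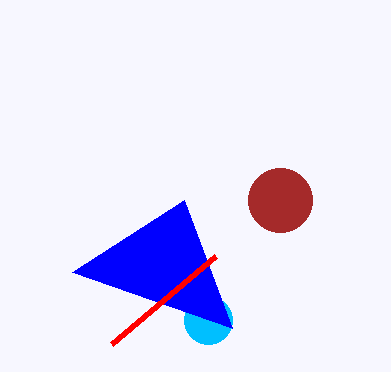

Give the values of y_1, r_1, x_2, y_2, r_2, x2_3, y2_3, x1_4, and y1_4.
y_1 = 200, r_1 = 32, x_2 = 208, y_2 = 320, r_2 = 24, x2_3 = 72, y2_3 = 272, x1_4 = 216, y1_4 = 256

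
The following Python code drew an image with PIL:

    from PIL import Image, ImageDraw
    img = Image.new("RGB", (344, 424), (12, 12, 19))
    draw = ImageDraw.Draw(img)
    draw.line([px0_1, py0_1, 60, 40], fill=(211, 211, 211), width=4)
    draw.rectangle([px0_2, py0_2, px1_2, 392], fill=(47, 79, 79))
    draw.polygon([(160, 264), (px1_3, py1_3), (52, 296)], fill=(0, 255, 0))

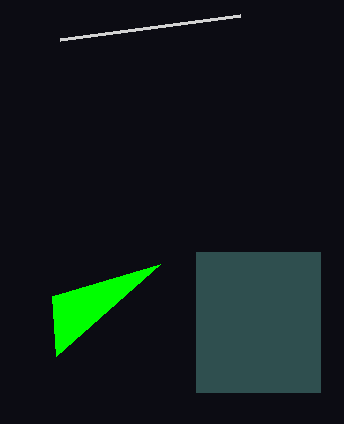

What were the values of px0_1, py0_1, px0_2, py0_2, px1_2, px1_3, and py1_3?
px0_1 = 240; py0_1 = 16; px0_2 = 196; py0_2 = 252; px1_2 = 320; px1_3 = 56; py1_3 = 356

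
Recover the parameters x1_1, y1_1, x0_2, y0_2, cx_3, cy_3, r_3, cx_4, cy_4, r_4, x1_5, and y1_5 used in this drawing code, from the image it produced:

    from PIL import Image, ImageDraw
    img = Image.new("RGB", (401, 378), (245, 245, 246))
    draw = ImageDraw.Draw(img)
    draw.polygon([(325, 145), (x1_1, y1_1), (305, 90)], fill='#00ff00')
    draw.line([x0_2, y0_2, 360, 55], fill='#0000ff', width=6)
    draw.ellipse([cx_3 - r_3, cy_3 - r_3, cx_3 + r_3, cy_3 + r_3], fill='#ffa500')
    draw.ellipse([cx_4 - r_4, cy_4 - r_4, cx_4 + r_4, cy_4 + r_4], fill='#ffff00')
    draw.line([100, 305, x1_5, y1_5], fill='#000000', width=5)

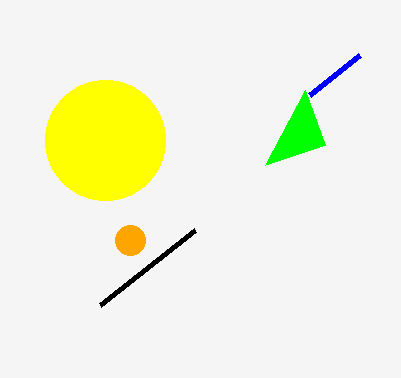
x1_1 = 265
y1_1 = 165
x0_2 = 310
y0_2 = 95
cx_3 = 130
cy_3 = 240
r_3 = 15
cx_4 = 105
cy_4 = 140
r_4 = 60
x1_5 = 195
y1_5 = 230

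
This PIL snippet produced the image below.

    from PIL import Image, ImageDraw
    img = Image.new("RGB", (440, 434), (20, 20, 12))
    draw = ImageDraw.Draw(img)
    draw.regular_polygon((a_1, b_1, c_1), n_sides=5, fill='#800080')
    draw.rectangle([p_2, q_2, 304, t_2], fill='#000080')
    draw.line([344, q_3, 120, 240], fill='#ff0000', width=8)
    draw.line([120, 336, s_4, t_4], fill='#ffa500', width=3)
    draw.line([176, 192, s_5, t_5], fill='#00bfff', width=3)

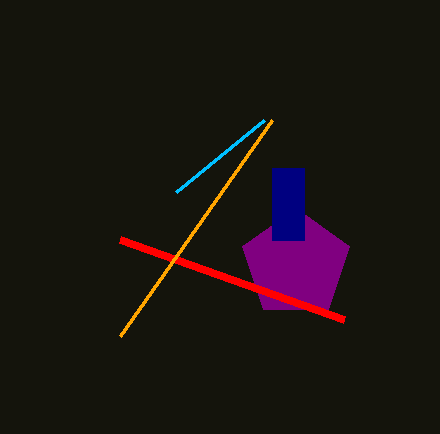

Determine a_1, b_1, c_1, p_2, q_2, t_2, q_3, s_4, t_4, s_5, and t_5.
a_1 = 296
b_1 = 264
c_1 = 56
p_2 = 272
q_2 = 168
t_2 = 240
q_3 = 320
s_4 = 272
t_4 = 120
s_5 = 264
t_5 = 120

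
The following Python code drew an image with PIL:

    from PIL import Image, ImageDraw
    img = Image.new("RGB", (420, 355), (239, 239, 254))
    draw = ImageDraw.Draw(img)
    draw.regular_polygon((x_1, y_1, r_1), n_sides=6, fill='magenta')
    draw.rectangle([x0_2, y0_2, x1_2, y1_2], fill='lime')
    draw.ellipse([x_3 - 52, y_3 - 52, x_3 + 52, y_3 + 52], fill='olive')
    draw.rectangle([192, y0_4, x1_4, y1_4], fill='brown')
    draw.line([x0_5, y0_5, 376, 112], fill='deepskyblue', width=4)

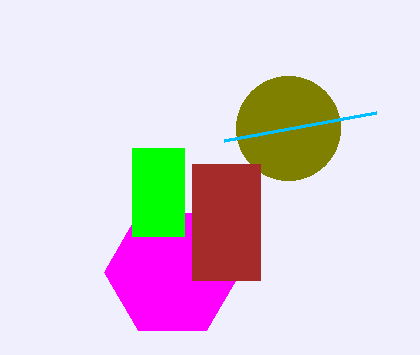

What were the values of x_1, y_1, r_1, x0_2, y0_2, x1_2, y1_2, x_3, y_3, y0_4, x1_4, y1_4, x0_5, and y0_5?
x_1 = 172; y_1 = 272; r_1 = 68; x0_2 = 132; y0_2 = 148; x1_2 = 184; y1_2 = 236; x_3 = 288; y_3 = 128; y0_4 = 164; x1_4 = 260; y1_4 = 280; x0_5 = 224; y0_5 = 140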